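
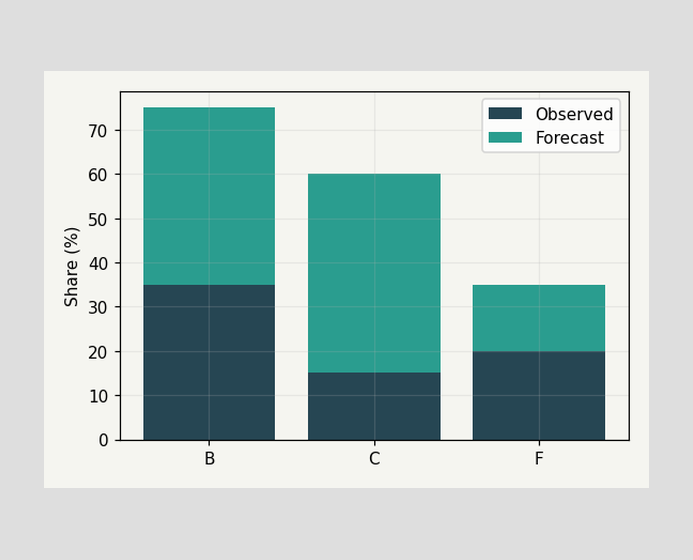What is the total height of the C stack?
60%

The C stack's top reaches 60% on the y-axis.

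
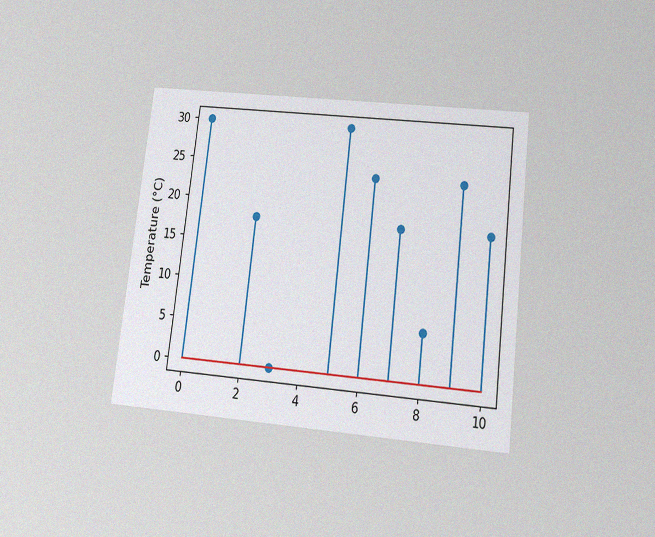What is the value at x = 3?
0°C

The chart is tilted about 7° clockwise and viewed slightly from below, with some photo noise. The stem at x=3 reaches 0°C.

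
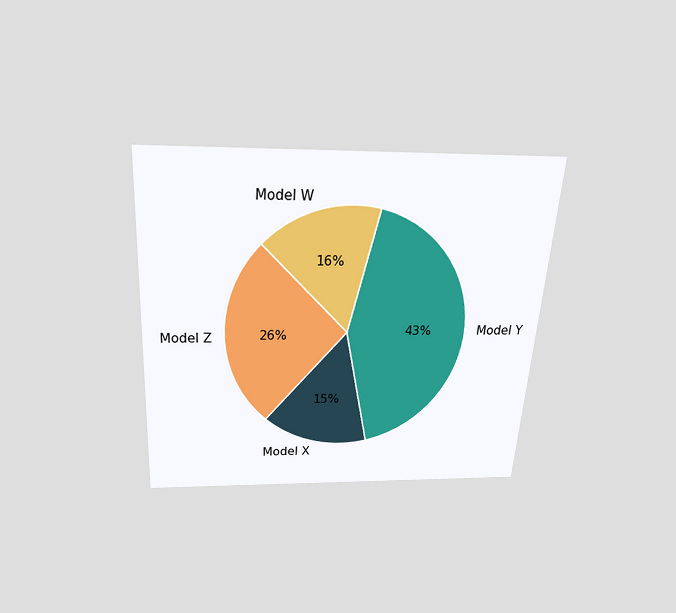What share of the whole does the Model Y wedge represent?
43%

The chart is tilted about 4° clockwise and viewed slightly from above. The Model Y slice takes up 43% of the pie.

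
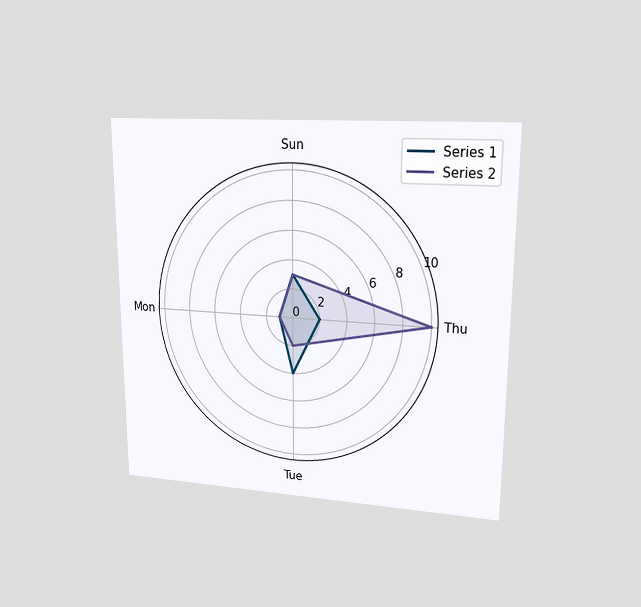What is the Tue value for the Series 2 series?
2

The chart is viewed at a slight angle. On the Tue axis, Series 2 reaches 2.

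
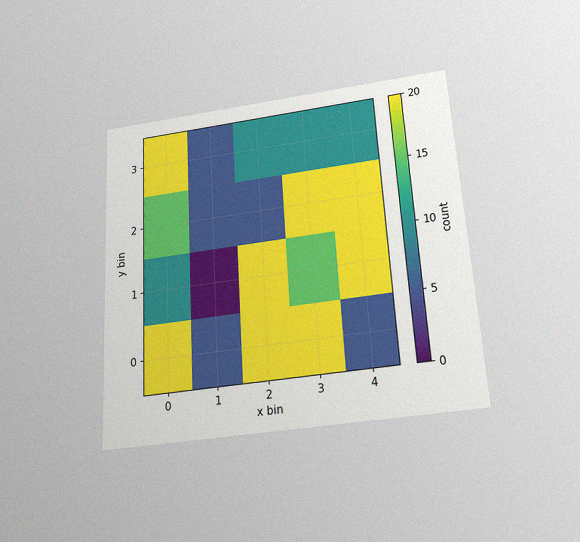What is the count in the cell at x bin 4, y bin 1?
The chart is tilted about 3° counter-clockwise and viewed slightly from below, with some photo noise. Matching the cell (4, 1) against the colorbar gives 20.

20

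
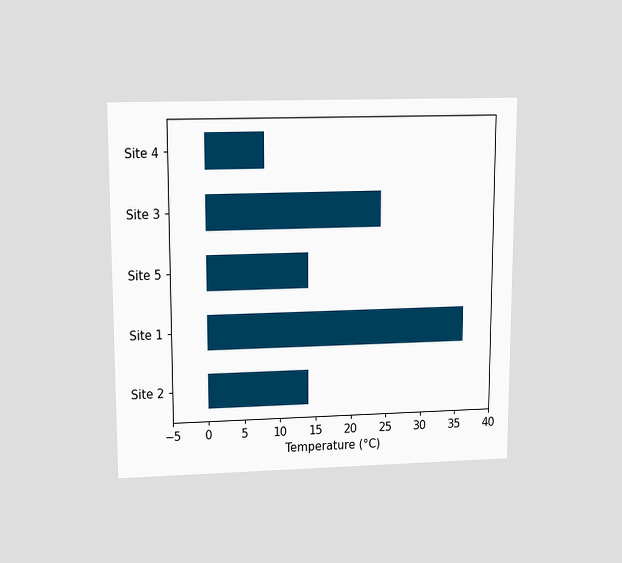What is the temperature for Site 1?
The chart is viewed slightly from above. Reading along the chart's x-axis, the Site 1 bar reaches 36°C.

36°C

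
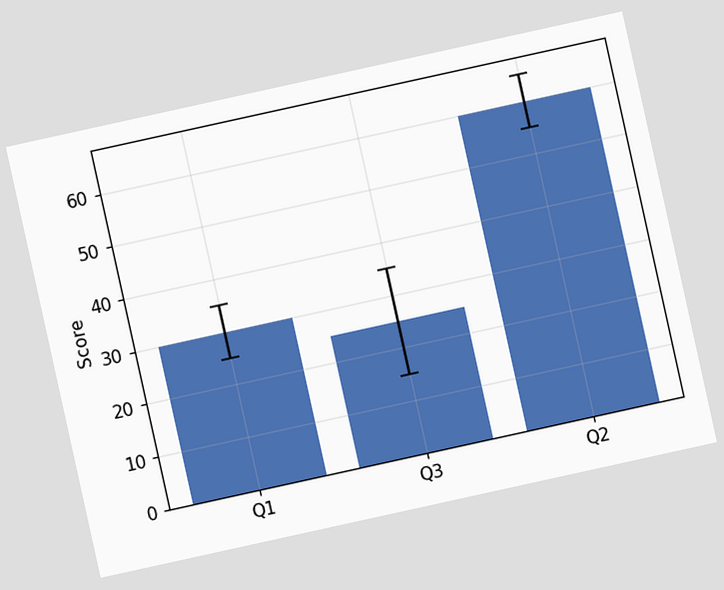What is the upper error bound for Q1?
The chart is tilted about 12° counter-clockwise. The Q1 bar's upper whisker reaches 35.

35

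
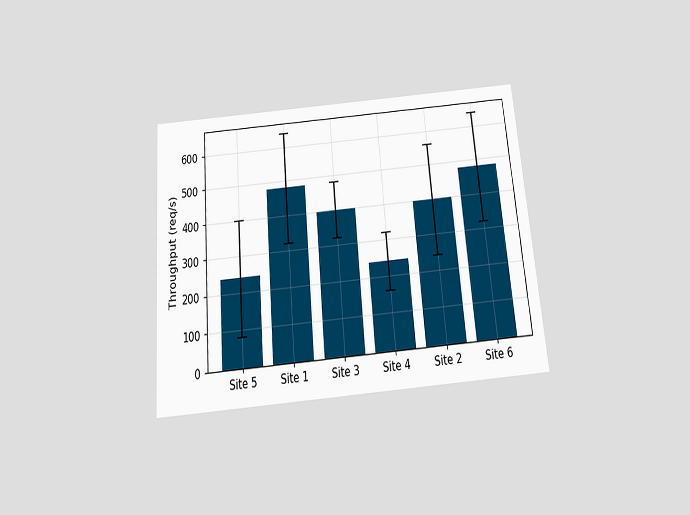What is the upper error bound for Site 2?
The chart is tilted about 5° counter-clockwise and viewed slightly from below. The Site 2 bar's upper whisker reaches 560req/s.

560req/s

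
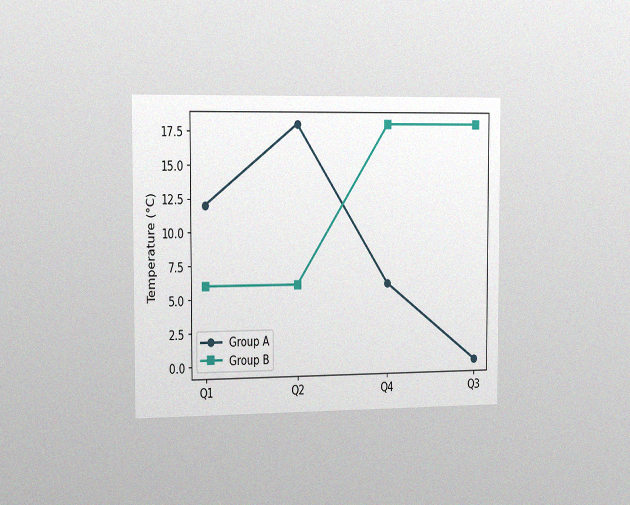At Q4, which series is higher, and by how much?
Group B, by 12°C

The chart is viewed slightly from the left, with some photo noise. At Q4, Group B sits above the other line by 12°C.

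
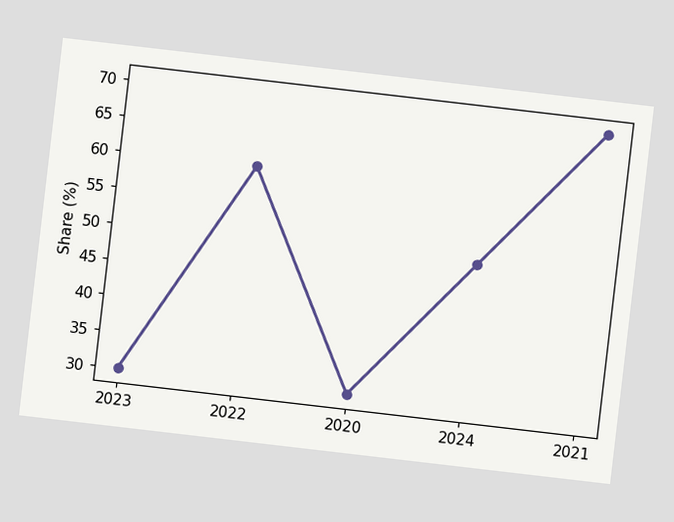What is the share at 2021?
The chart is tilted about 7° clockwise. At 2021, the line is at 70%.

70%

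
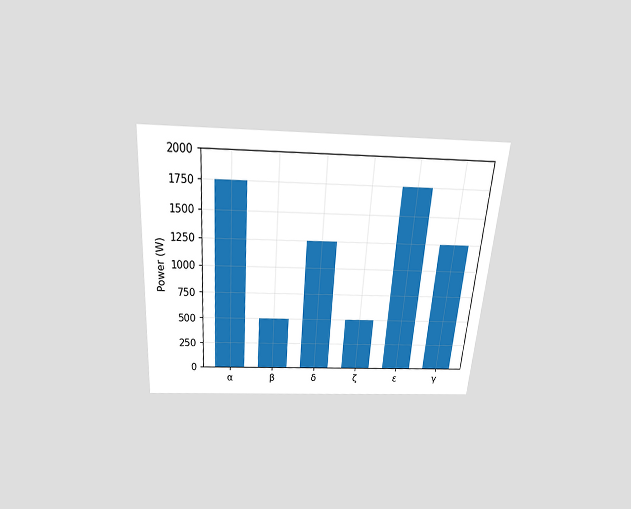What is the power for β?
500W

The chart is tilted about 4° clockwise and viewed slightly from above. Reading along the chart's y-axis, the β bar reaches 500W.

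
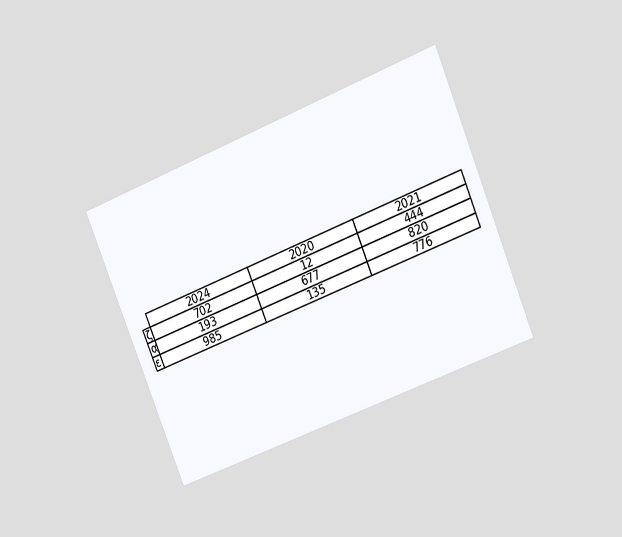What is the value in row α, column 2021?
820

The chart is tilted about 22° counter-clockwise and viewed at a slight angle. The (α, 2021) cell reads 820.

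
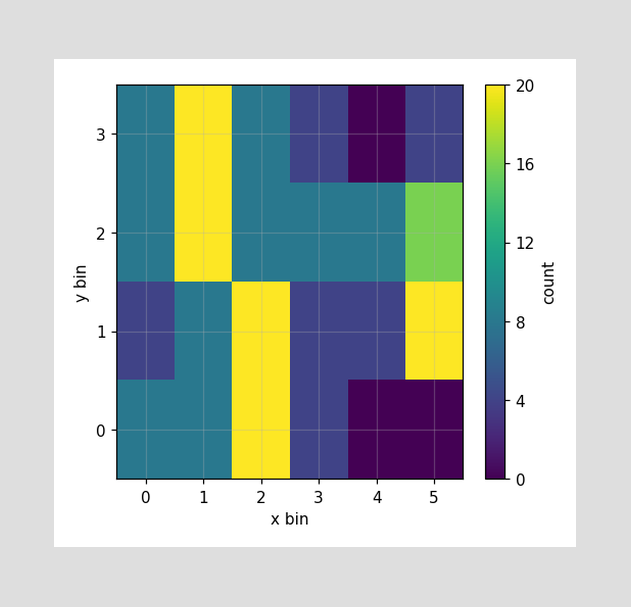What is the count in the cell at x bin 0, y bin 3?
8

Matching the cell (0, 3) against the colorbar gives 8.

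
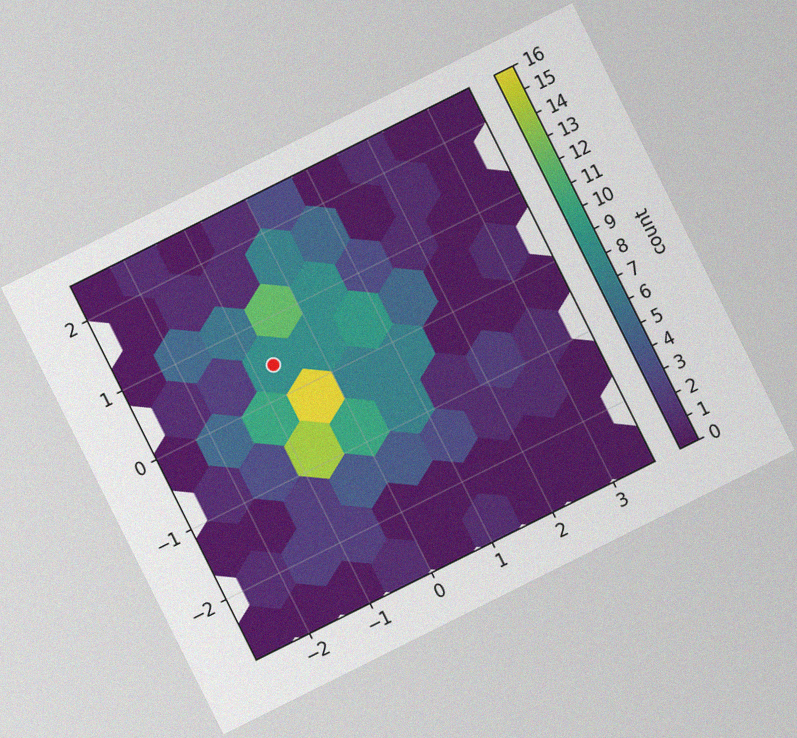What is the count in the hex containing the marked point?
8

The chart is tilted about 26° counter-clockwise, with some photo noise. The marked hex reads 8 on the colorbar.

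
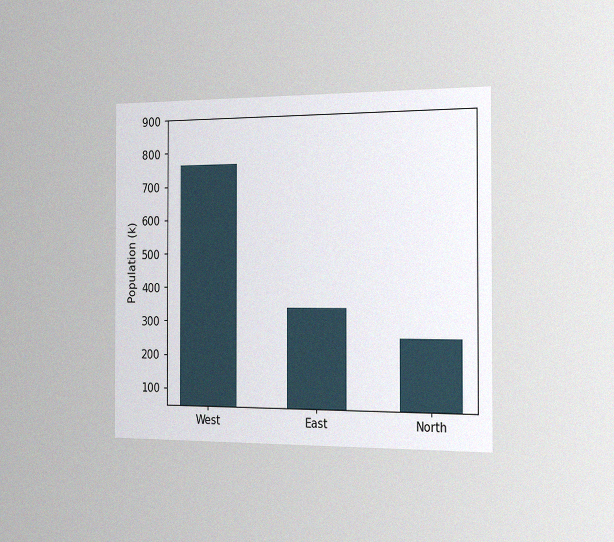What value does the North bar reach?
The chart is viewed slightly from the right, with some photo noise. Reading along the chart's y-axis, the North bar reaches 255k.

255k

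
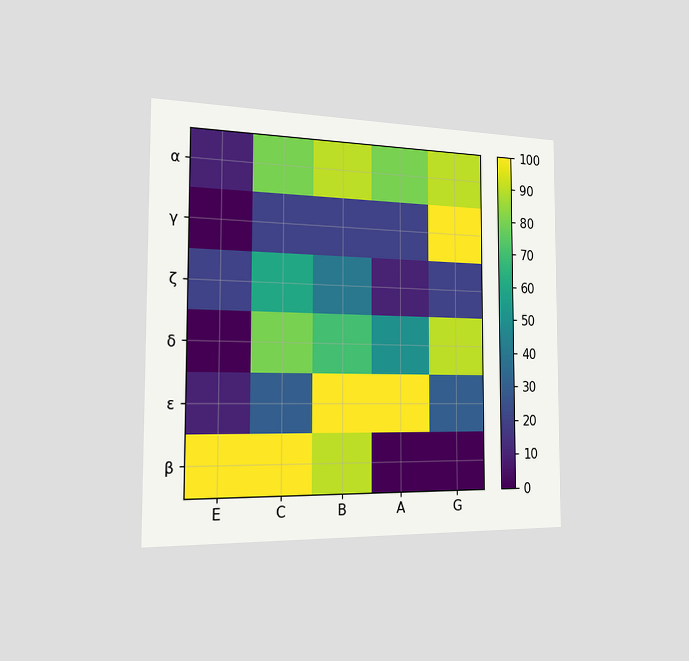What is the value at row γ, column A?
20

The chart is viewed slightly from the left. Matching cell (γ, A) against the colorbar gives 20.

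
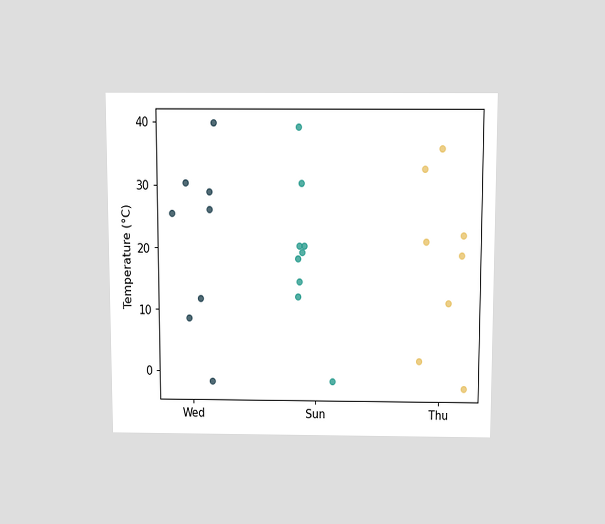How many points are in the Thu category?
8

The chart is viewed slightly from above. Counting the markers in the Thu column gives 8.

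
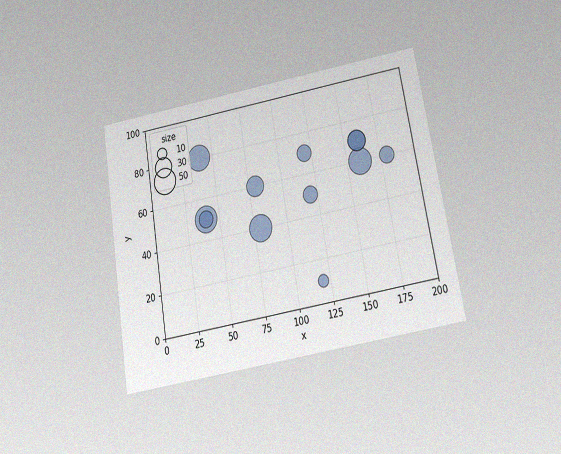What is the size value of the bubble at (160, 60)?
50

The chart is tilted about 10° counter-clockwise and viewed slightly from below, with some photo noise. Matching the bubble at (160, 60) against the size legend gives 50.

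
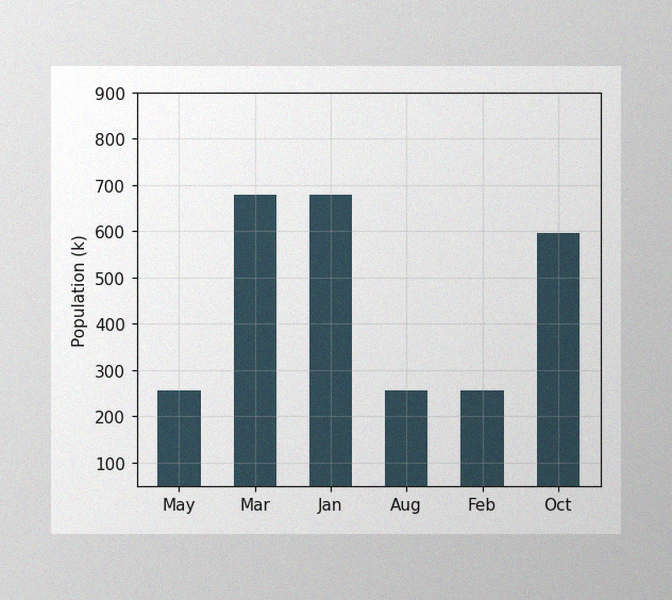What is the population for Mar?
680k

The image has some photo noise and uneven lighting. Reading along the chart's y-axis, the Mar bar reaches 680k.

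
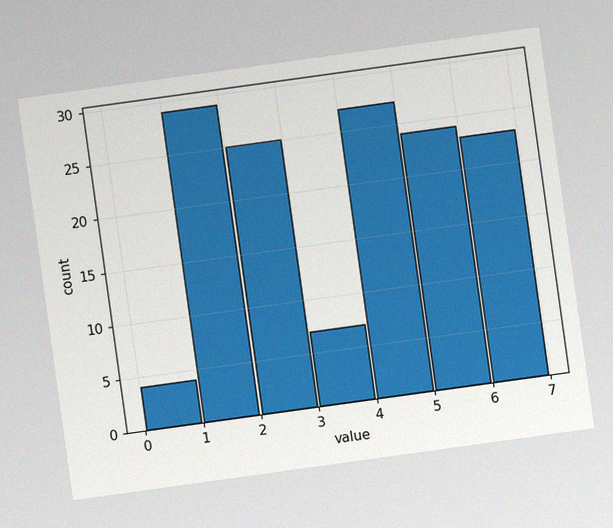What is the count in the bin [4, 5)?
27

The chart is tilted about 8° counter-clockwise, with some photo noise. The [4, 5) bin has height 27.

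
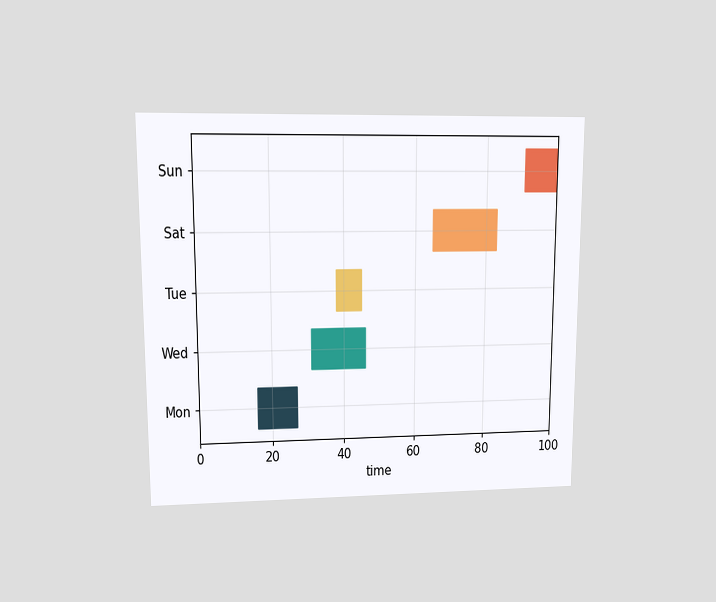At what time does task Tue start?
The chart is viewed at a slight angle. The Tue bar begins at t=38.

38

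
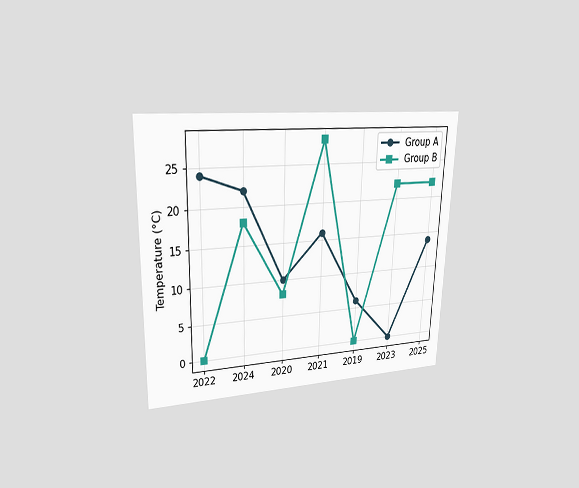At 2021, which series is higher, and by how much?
The chart is viewed at a slight angle. At 2021, Group B sits above the other line by 12°C.

Group B, by 12°C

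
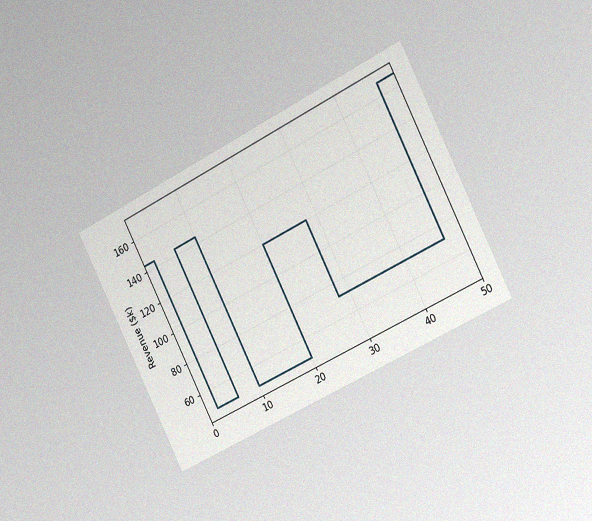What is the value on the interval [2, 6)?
The chart is tilted about 26° counter-clockwise and viewed slightly from the right, with some photo noise. On [2, 6) the step sits at $48k.

$48k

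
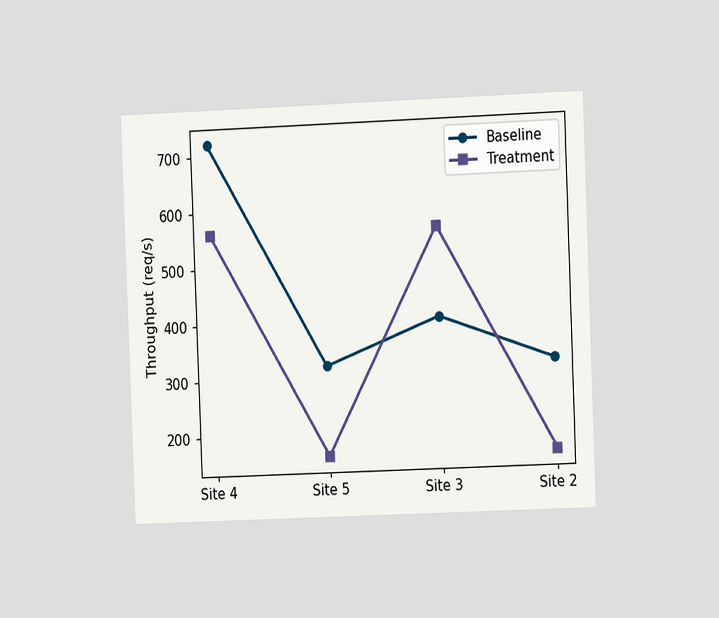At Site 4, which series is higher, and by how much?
Baseline, by 160req/s

The chart is tilted about 2° counter-clockwise and viewed at a slight angle. At Site 4, Baseline sits above the other line by 160req/s.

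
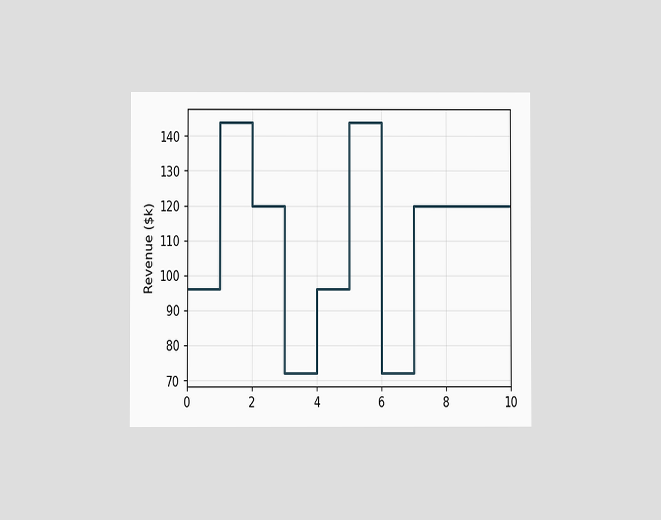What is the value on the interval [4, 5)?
$96k

The chart is viewed at a slight angle. On [4, 5) the step sits at $96k.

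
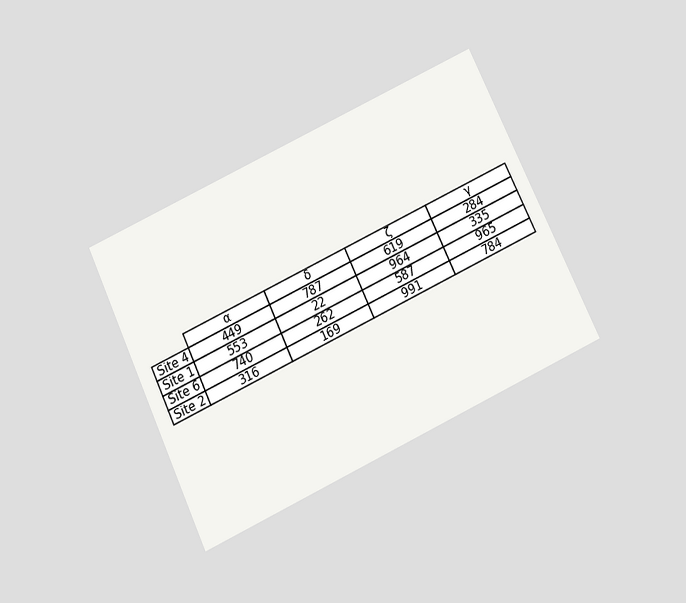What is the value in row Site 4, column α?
449

The chart is tilted about 25° counter-clockwise and viewed slightly from below. The (Site 4, α) cell reads 449.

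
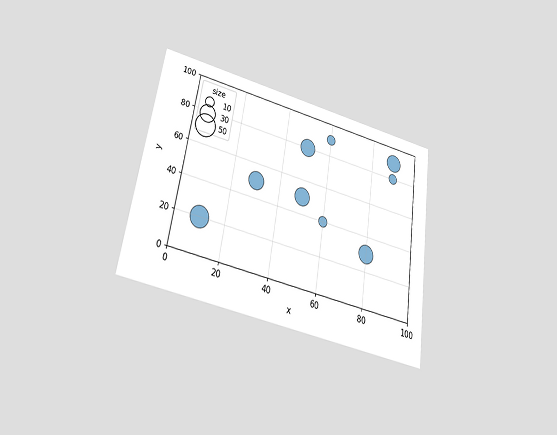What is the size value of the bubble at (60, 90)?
The chart is tilted about 9° clockwise and viewed slightly from below. Matching the bubble at (60, 90) against the size legend gives 10.

10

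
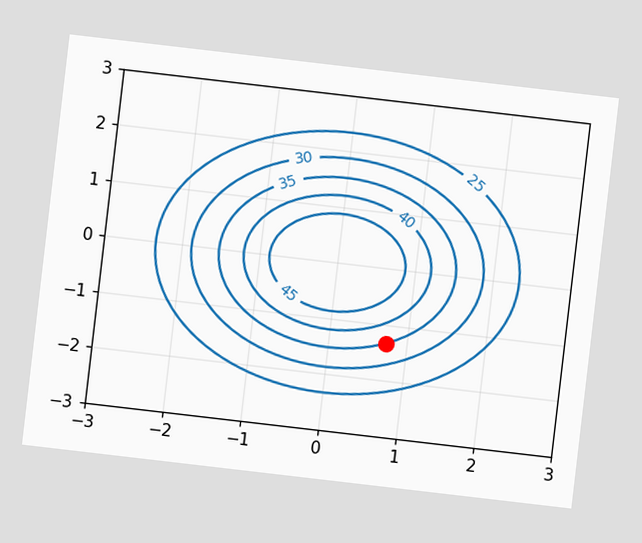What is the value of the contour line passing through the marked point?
The chart is tilted about 7° clockwise. The marked point sits on the contour labelled 35.

35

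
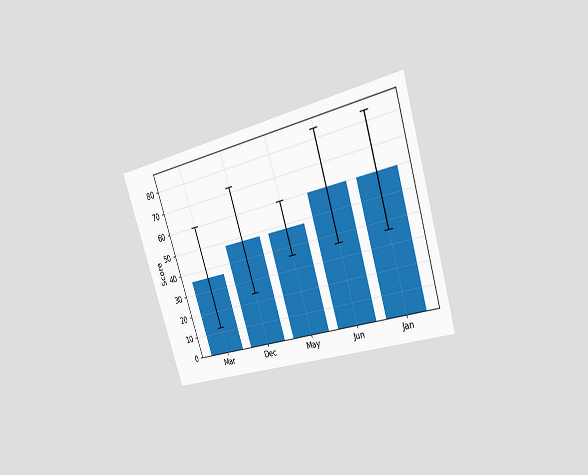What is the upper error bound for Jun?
The chart is tilted about 18° counter-clockwise and viewed slightly from the right. The Jun bar's upper whisker reaches 84.

84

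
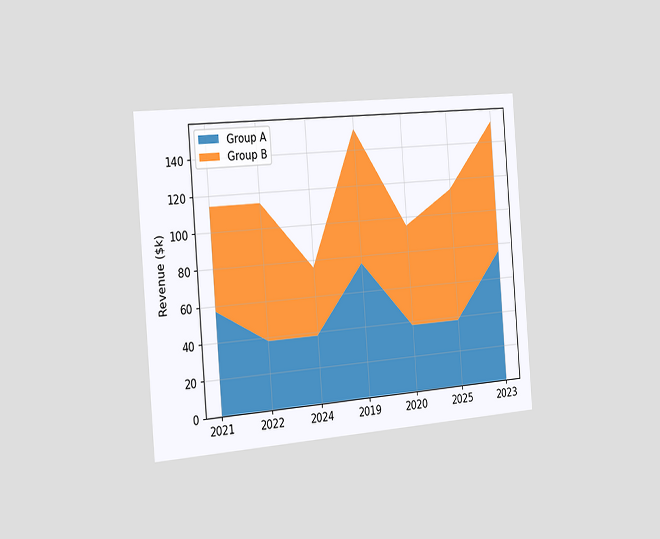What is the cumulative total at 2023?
$152k

The chart is tilted about 4° counter-clockwise and viewed slightly from the left. The stacked total at 2023 reaches $152k.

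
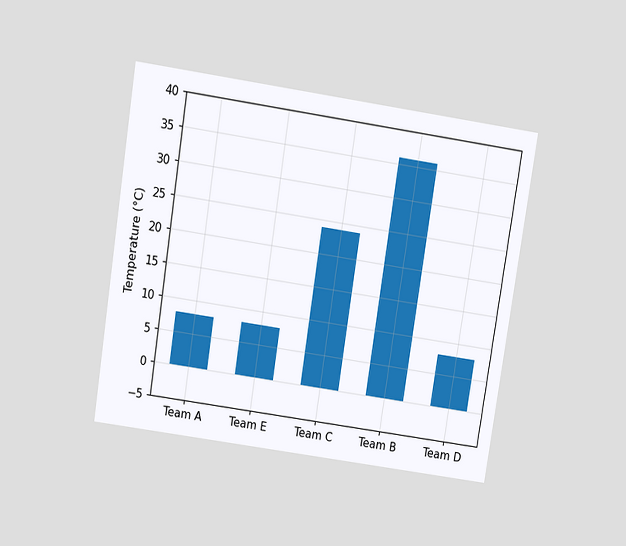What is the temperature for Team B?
36°C

The chart is tilted about 9° clockwise and viewed slightly from above. Reading along the chart's y-axis, the Team B bar reaches 36°C.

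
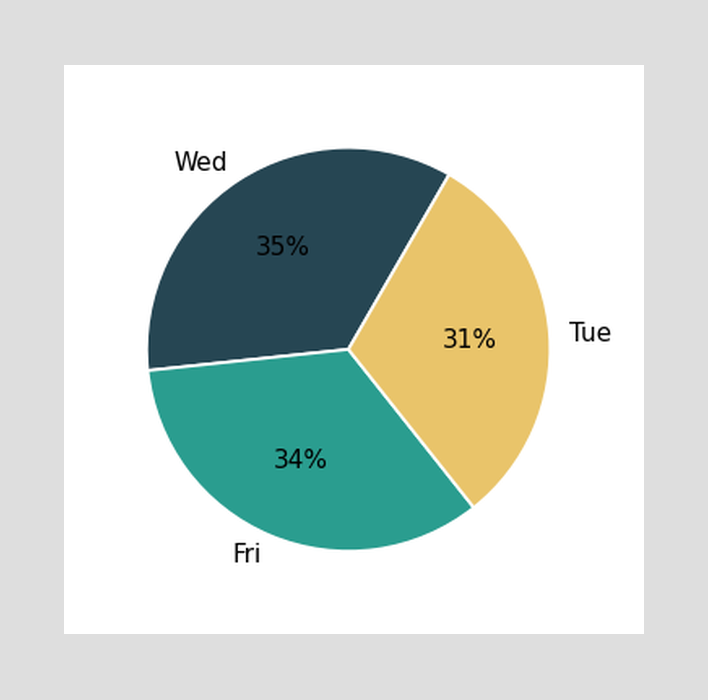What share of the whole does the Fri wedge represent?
The Fri slice takes up 34% of the pie.

34%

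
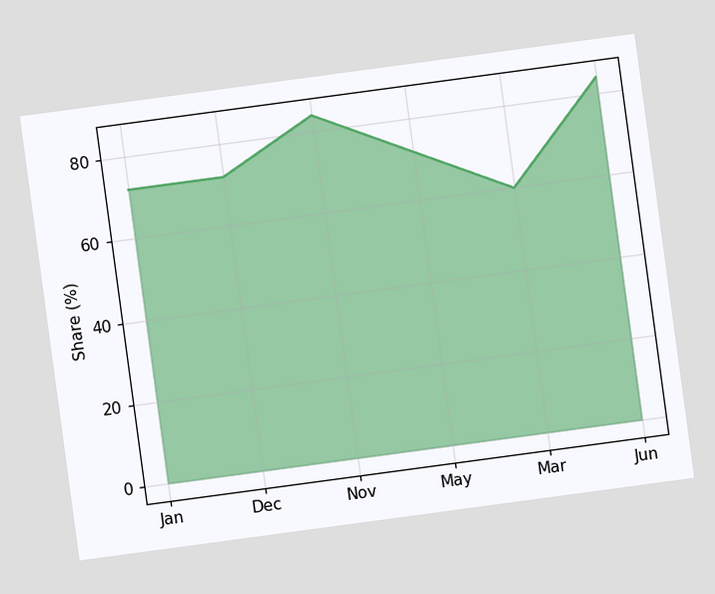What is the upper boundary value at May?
72%

The chart is tilted about 8° counter-clockwise. At May the upper boundary is at 72%.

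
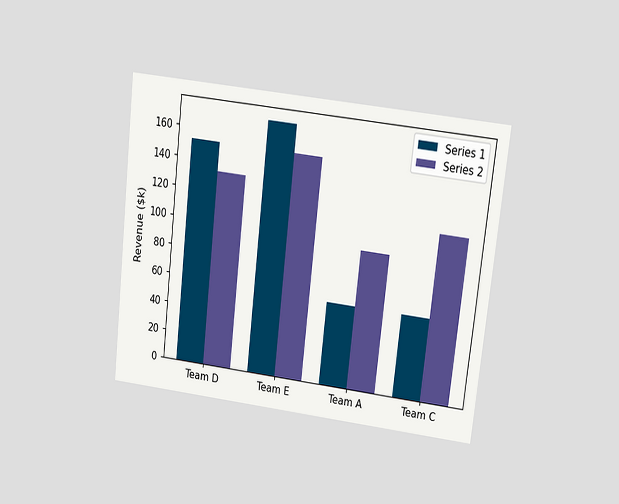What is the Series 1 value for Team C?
The chart is tilted about 7° clockwise and viewed at a slight angle. The Series 1 bar at Team C reaches $57k on the y-axis.

$57k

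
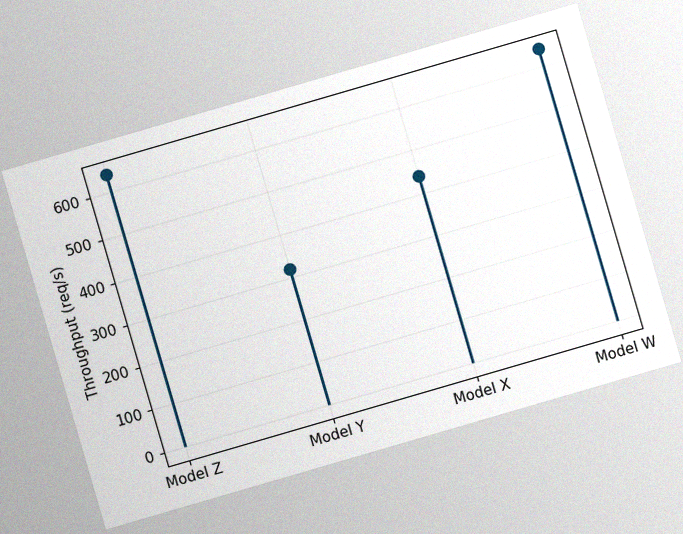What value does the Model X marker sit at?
440req/s

The chart is tilted about 16° counter-clockwise, with some photo noise. The Model X marker sits at 440req/s.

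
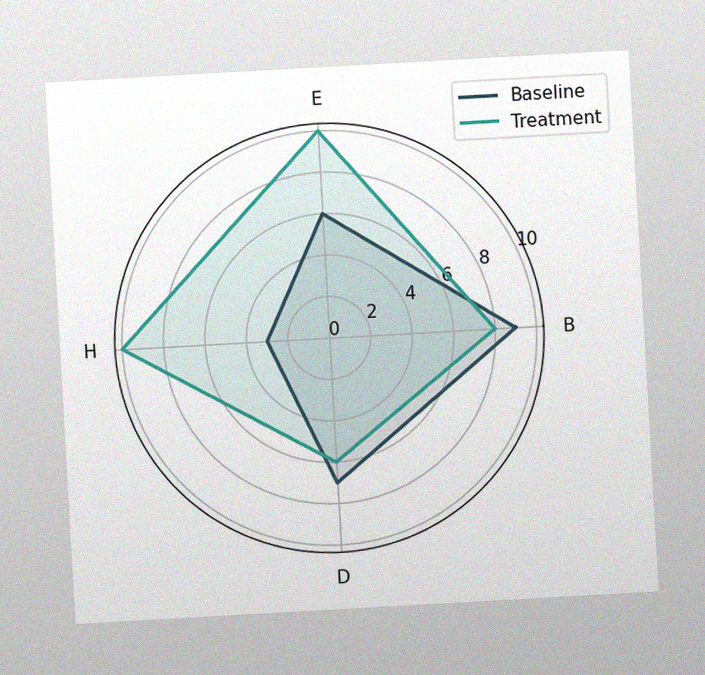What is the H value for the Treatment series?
10

The chart is tilted about 3° counter-clockwise, with some photo noise. On the H axis, Treatment reaches 10.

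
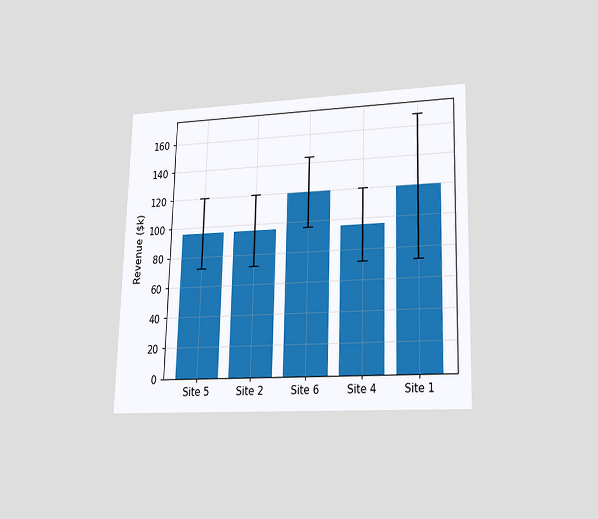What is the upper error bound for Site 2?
$120k

The chart is viewed at a slight angle. The Site 2 bar's upper whisker reaches $120k.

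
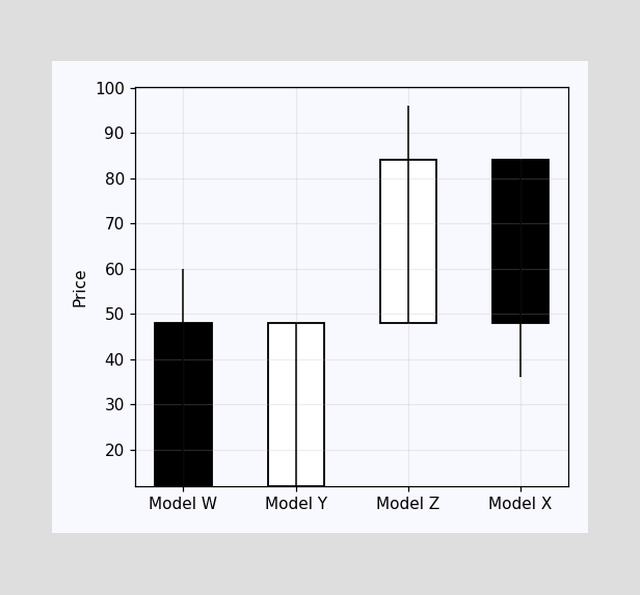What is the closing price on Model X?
The Model X candle closes at 48.

48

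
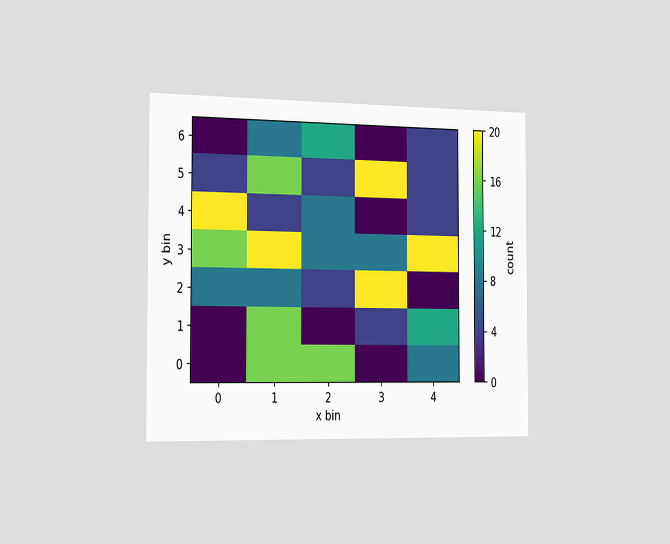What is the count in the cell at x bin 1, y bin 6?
8

The chart is viewed slightly from the left. Matching the cell (1, 6) against the colorbar gives 8.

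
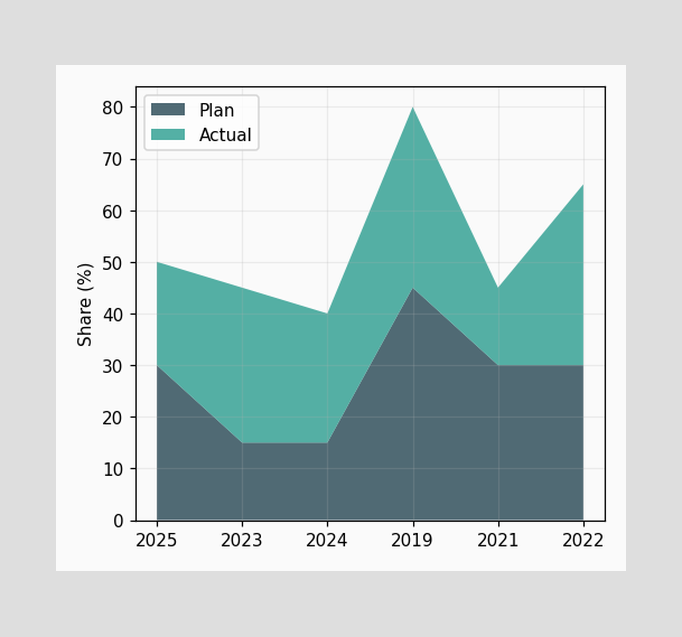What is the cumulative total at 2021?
45%

The stacked total at 2021 reaches 45%.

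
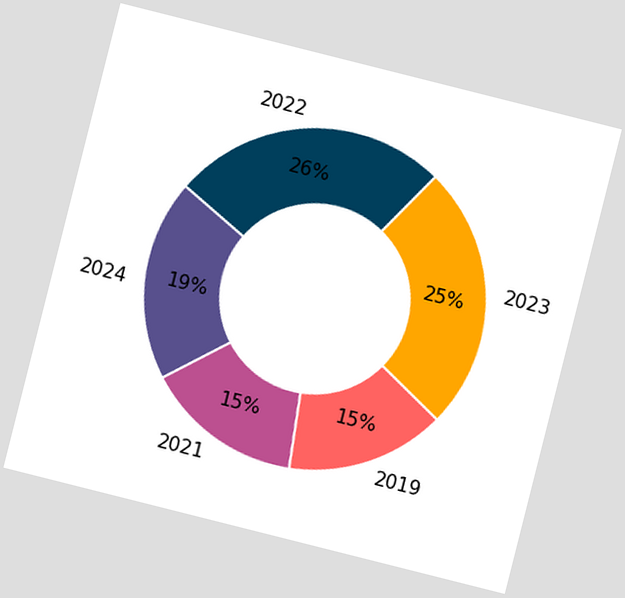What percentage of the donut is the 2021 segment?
The chart is tilted about 14° clockwise. The 2021 segment takes up 15% of the ring.

15%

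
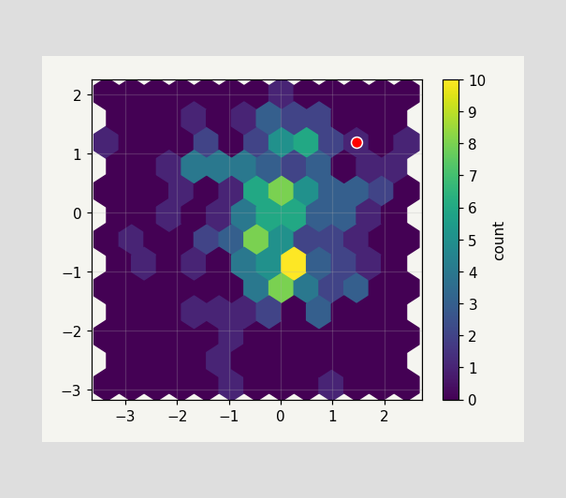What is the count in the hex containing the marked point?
The marked hex reads 1 on the colorbar.

1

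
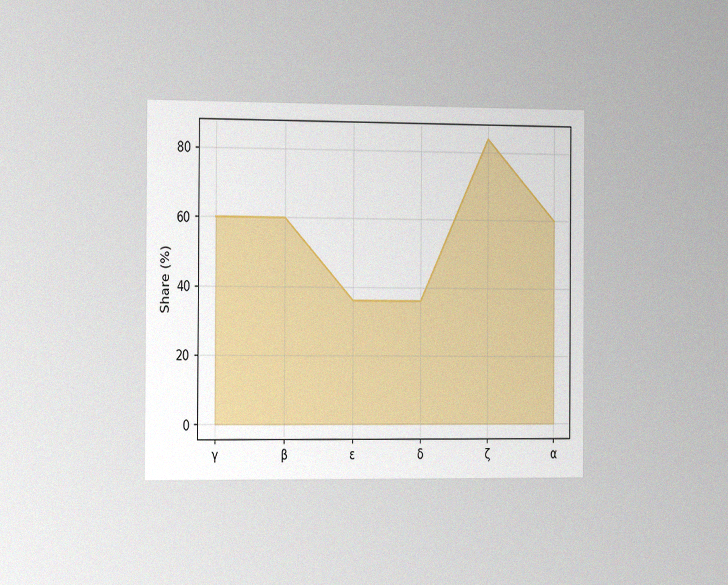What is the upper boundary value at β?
60%

The chart is viewed slightly from the left, with some photo noise. At β the upper boundary is at 60%.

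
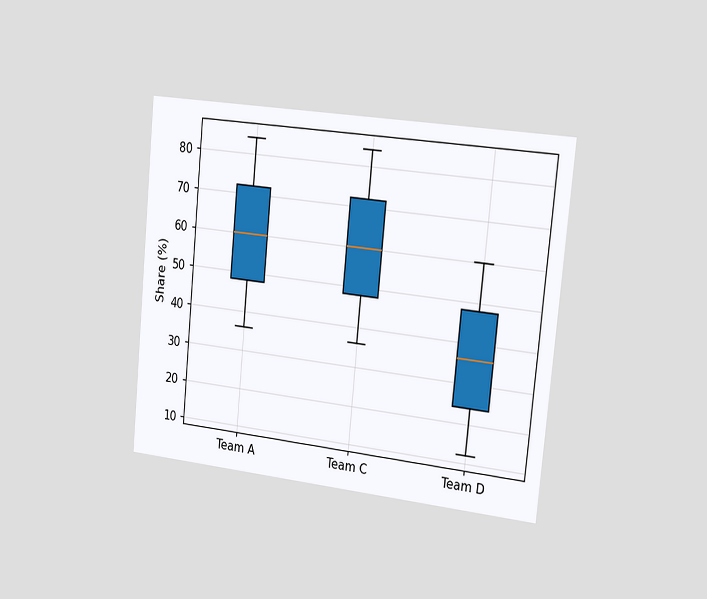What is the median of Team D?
36%

The chart is tilted about 6° clockwise and viewed slightly from the right. The median line in the Team D box sits at 36%.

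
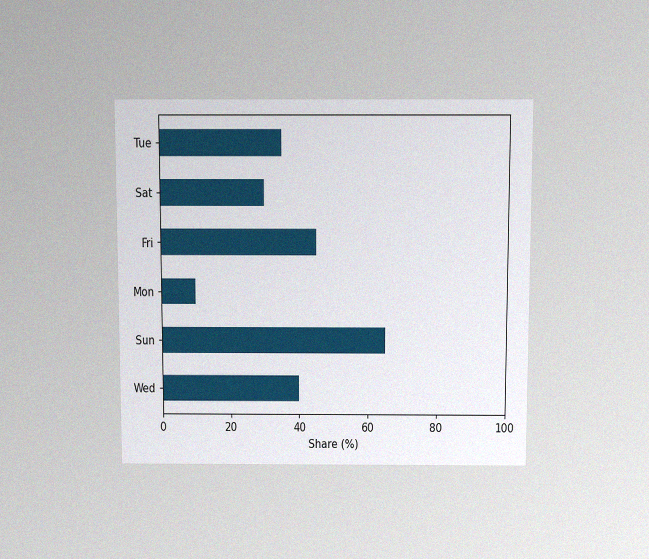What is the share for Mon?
The chart is viewed slightly from above, with some photo noise. Reading along the chart's x-axis, the Mon bar reaches 10%.

10%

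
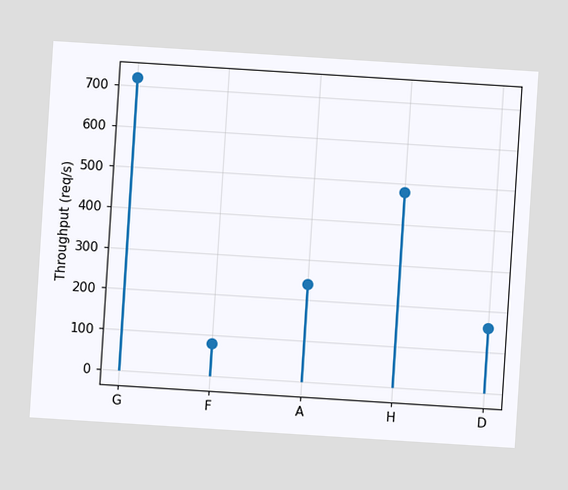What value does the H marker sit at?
480req/s

The chart is tilted about 4° clockwise. The H marker sits at 480req/s.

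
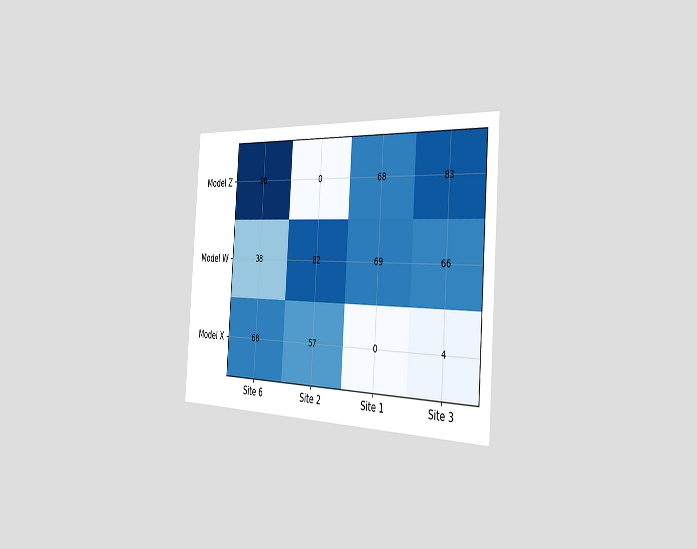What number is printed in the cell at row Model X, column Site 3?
The chart is tilted about 4° clockwise and viewed slightly from the right. The (Model X, Site 3) cell reads 4.

4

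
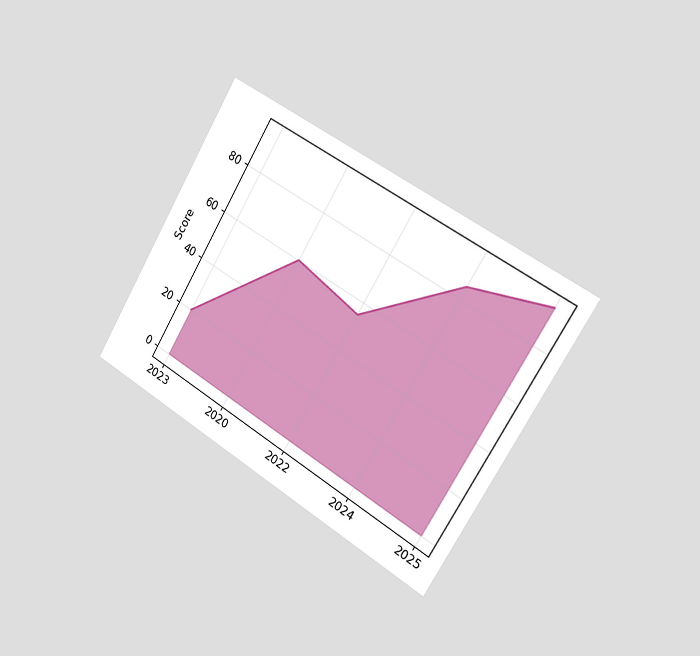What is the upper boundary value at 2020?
60

The chart is tilted about 31° clockwise and viewed slightly from the right. At 2020 the upper boundary is at 60.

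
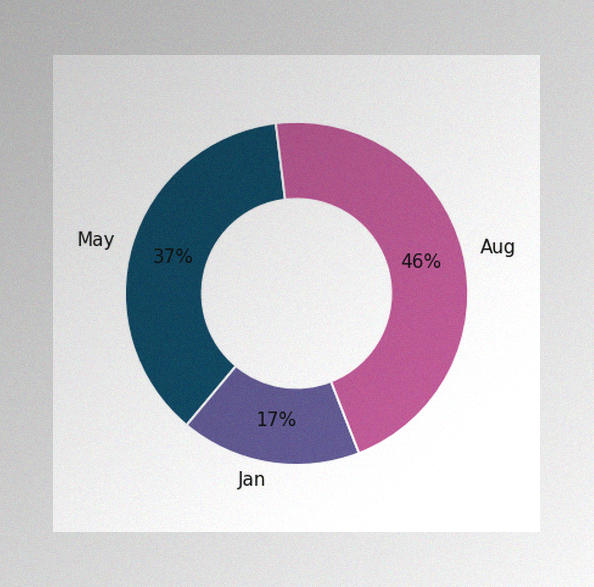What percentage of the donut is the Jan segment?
The image has some photo noise and uneven lighting. The Jan segment takes up 17% of the ring.

17%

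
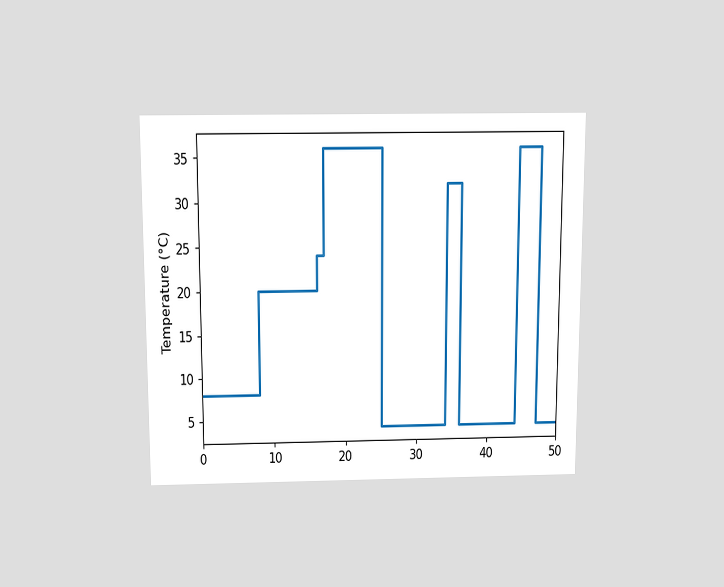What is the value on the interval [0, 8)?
8°C

The chart is viewed slightly from above. On [0, 8) the step sits at 8°C.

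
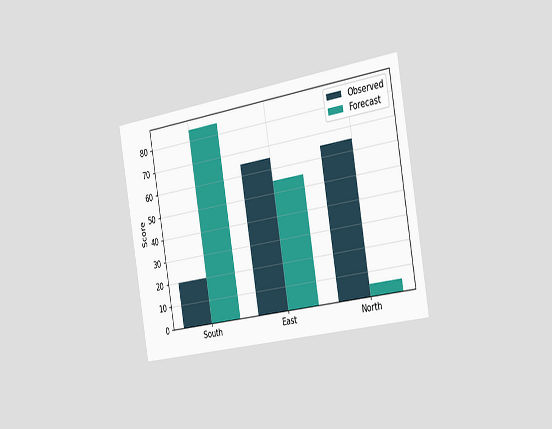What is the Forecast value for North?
The chart is tilted about 10° counter-clockwise and viewed slightly from the right. The Forecast bar at North reaches 5 on the y-axis.

5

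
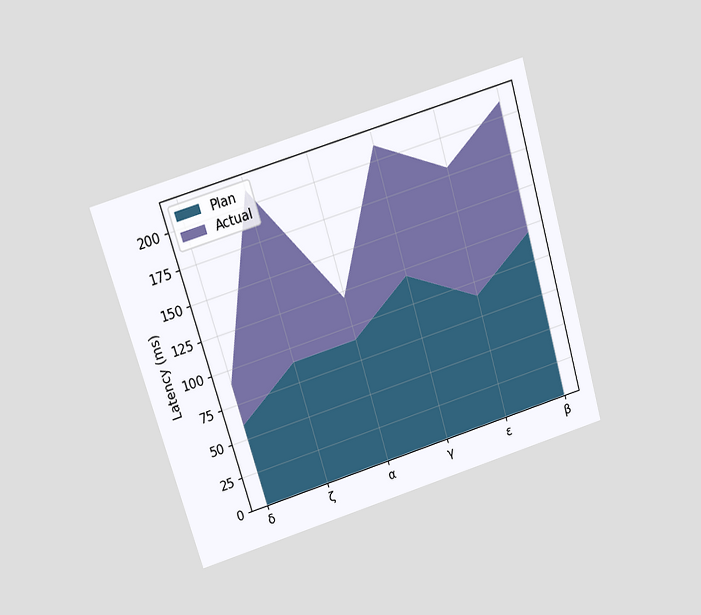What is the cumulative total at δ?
The chart is tilted about 16° counter-clockwise and viewed slightly from above. The stacked total at δ reaches 90ms.

90ms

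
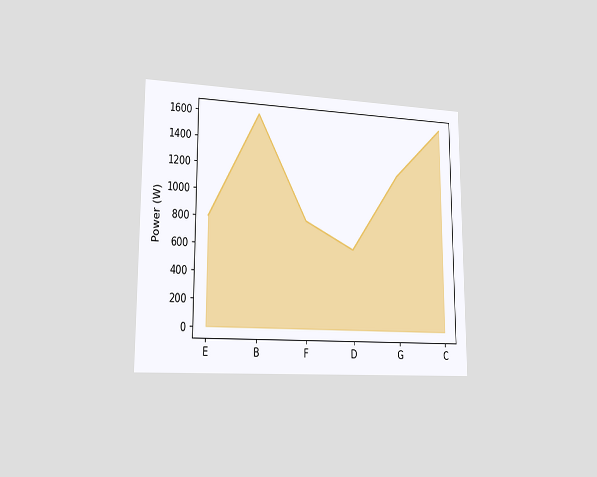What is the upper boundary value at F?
The chart is viewed slightly from the left. At F the upper boundary is at 800W.

800W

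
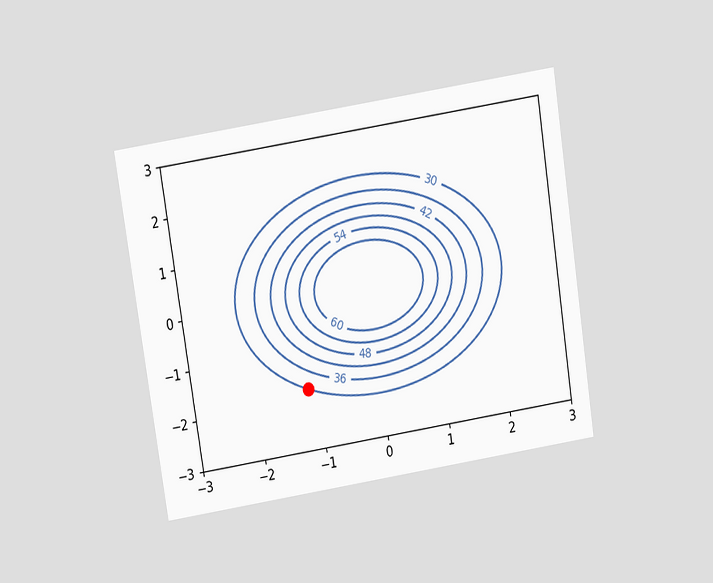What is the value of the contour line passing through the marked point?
30

The chart is tilted about 9° counter-clockwise and viewed slightly from above. The marked point sits on the contour labelled 30.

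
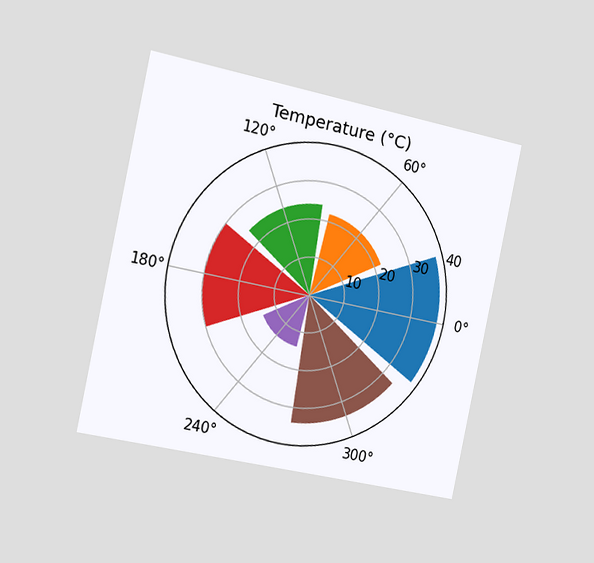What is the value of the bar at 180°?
The chart is tilted about 12° clockwise and viewed slightly from the left. The bar at 180° reaches 30°C on the radial axis.

30°C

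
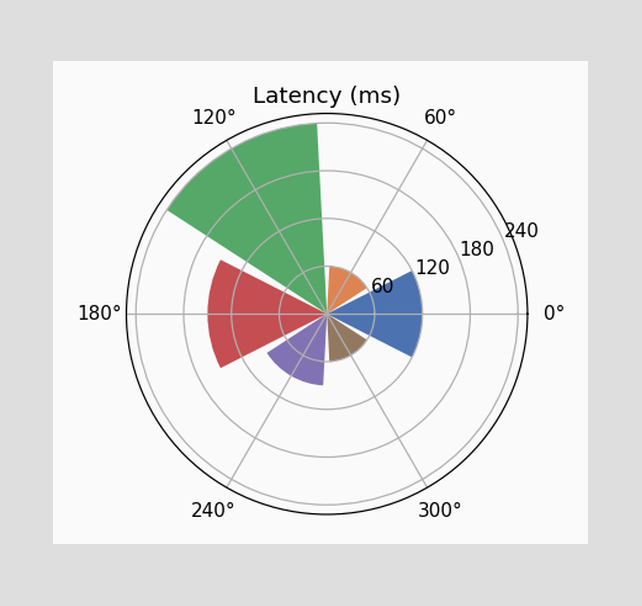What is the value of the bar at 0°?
The bar at 0° reaches 120ms on the radial axis.

120ms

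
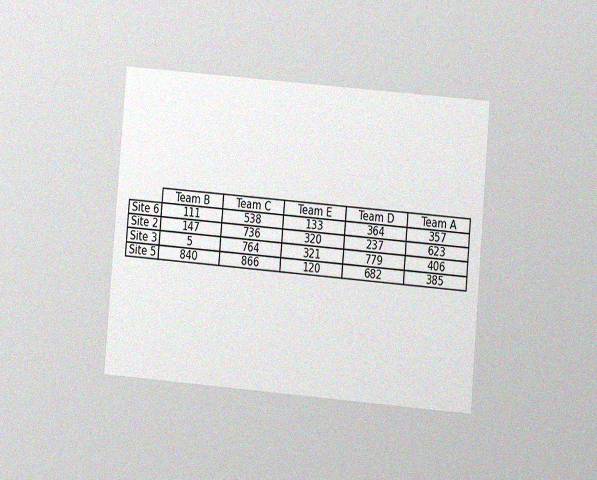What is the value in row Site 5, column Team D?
The chart is tilted about 5° clockwise and viewed at a slight angle, with some photo noise. The (Site 5, Team D) cell reads 682.

682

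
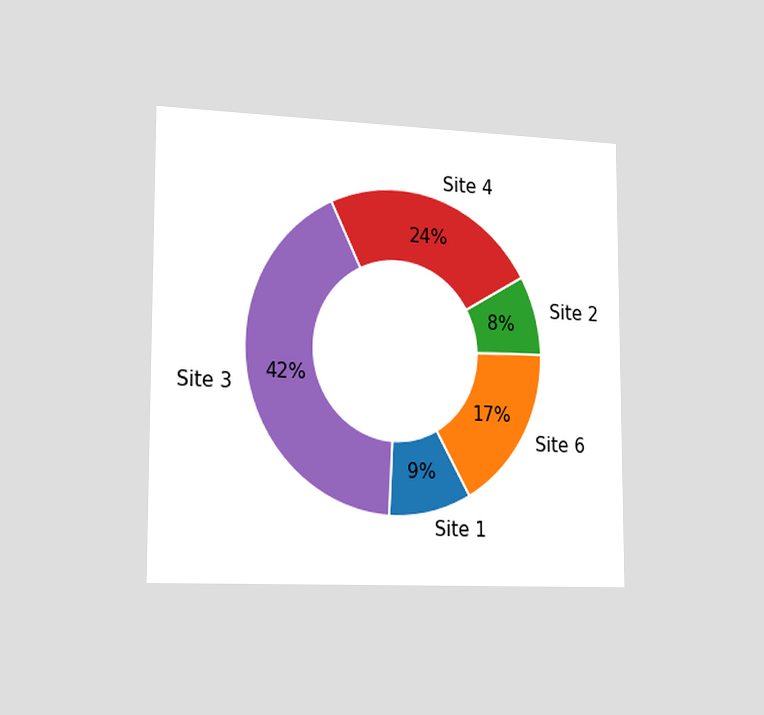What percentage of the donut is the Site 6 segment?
The chart is viewed slightly from the left. The Site 6 segment takes up 17% of the ring.

17%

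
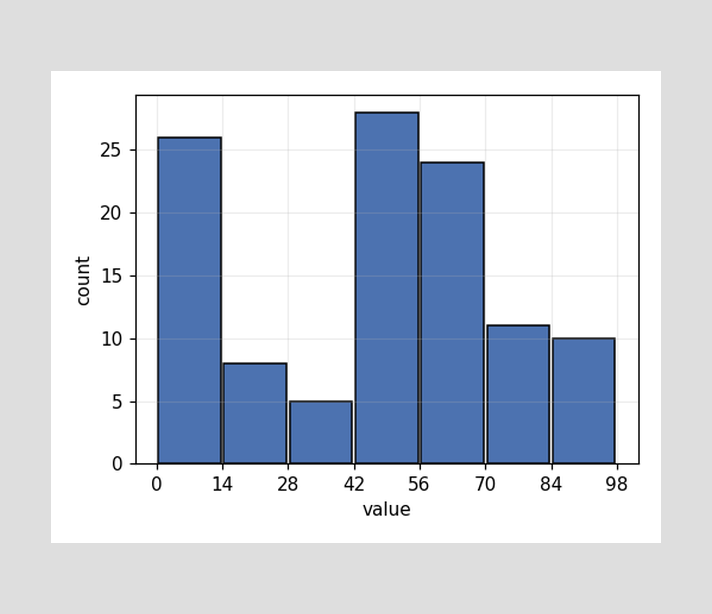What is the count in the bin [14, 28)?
The [14, 28) bin has height 8.

8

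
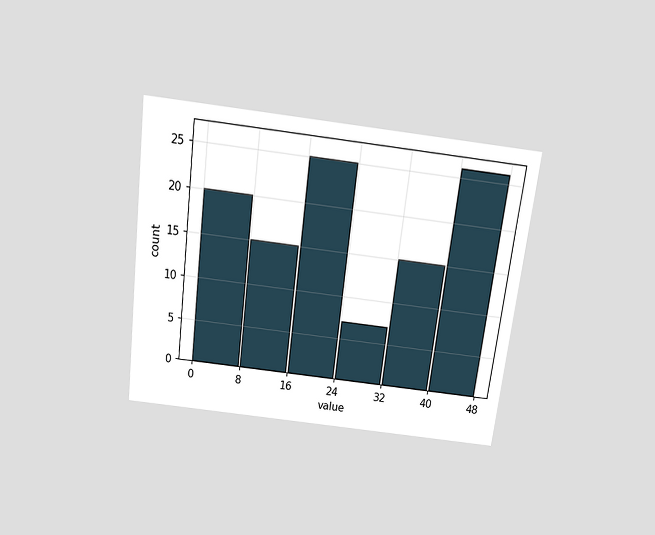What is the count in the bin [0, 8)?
20

The chart is tilted about 7° clockwise and viewed slightly from above. The [0, 8) bin has height 20.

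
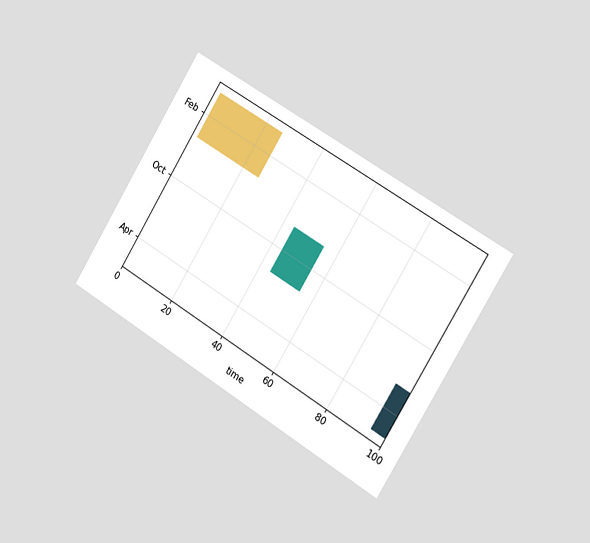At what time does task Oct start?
44

The chart is tilted about 32° clockwise and viewed slightly from the right. The Oct bar begins at t=44.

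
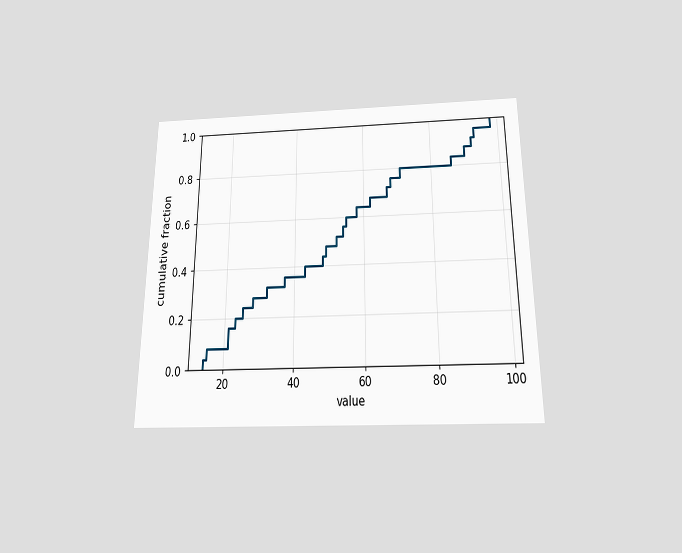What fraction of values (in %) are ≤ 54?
The chart is viewed slightly from below. At x=54 the ECDF step is at 56%.

56%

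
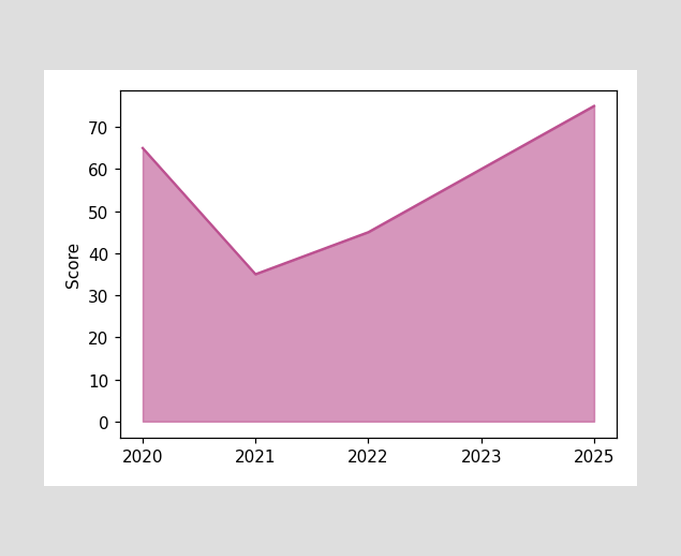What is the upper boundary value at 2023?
60

At 2023 the upper boundary is at 60.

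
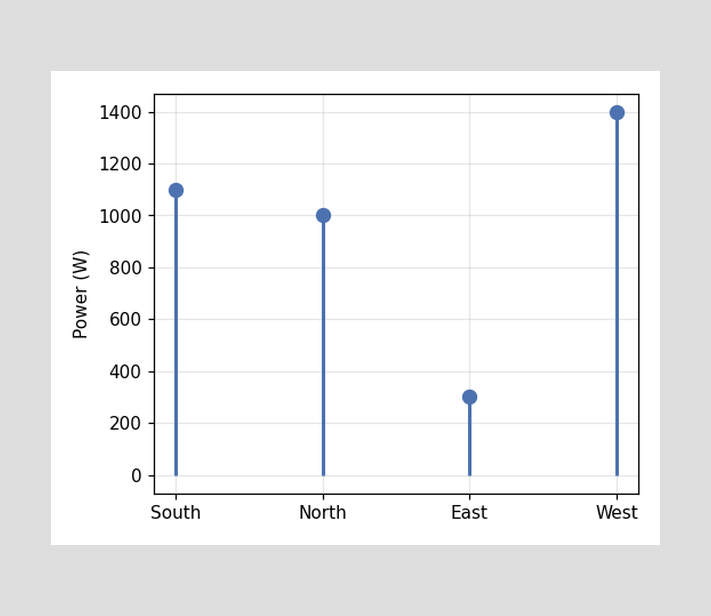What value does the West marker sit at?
1400W

The West marker sits at 1400W.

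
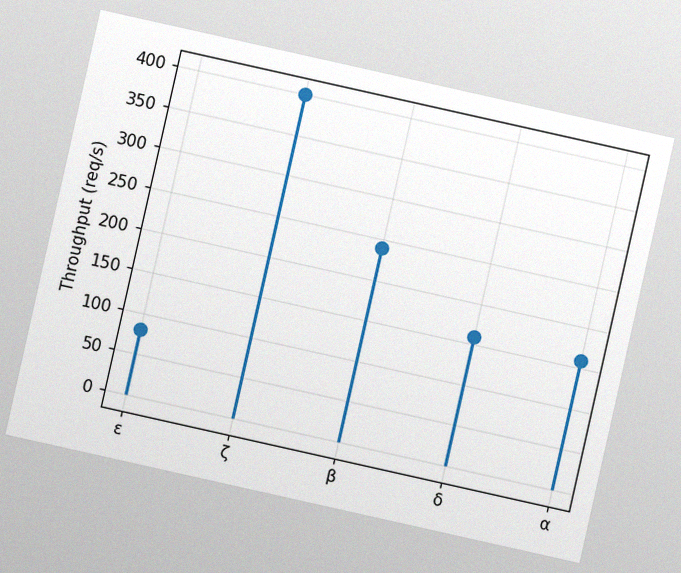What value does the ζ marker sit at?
400req/s

The chart is tilted about 13° clockwise, with some photo noise. The ζ marker sits at 400req/s.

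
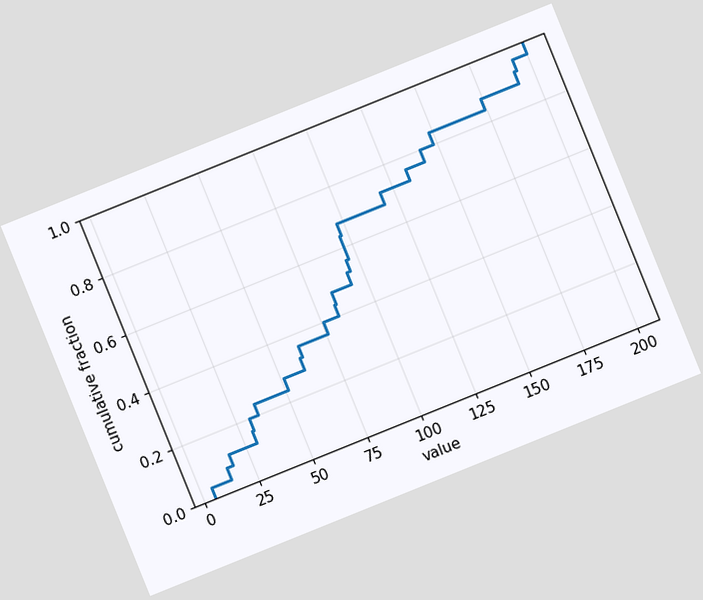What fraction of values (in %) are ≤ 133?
76%

The chart is tilted about 22° counter-clockwise. At x=133 the ECDF step is at 76%.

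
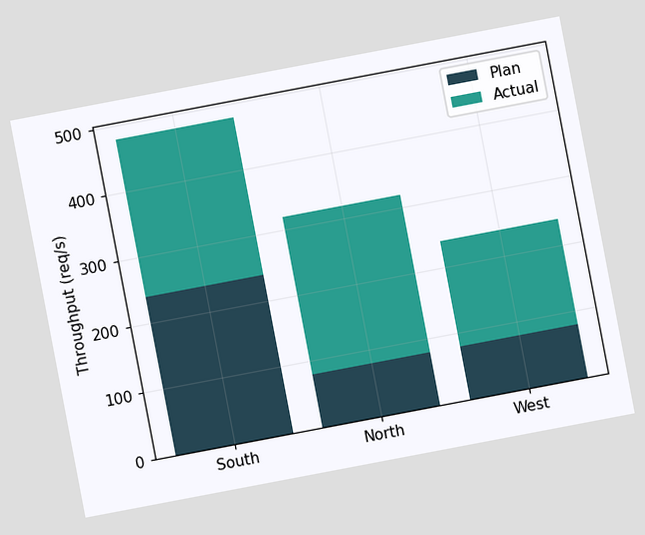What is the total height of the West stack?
The chart is tilted about 11° counter-clockwise. The West stack's top reaches 240req/s on the y-axis.

240req/s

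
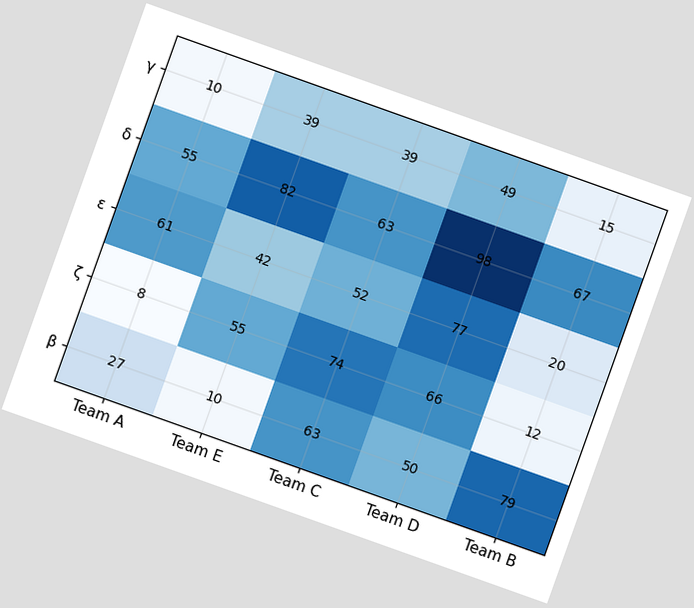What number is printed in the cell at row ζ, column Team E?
55

The chart is tilted about 20° clockwise. The (ζ, Team E) cell reads 55.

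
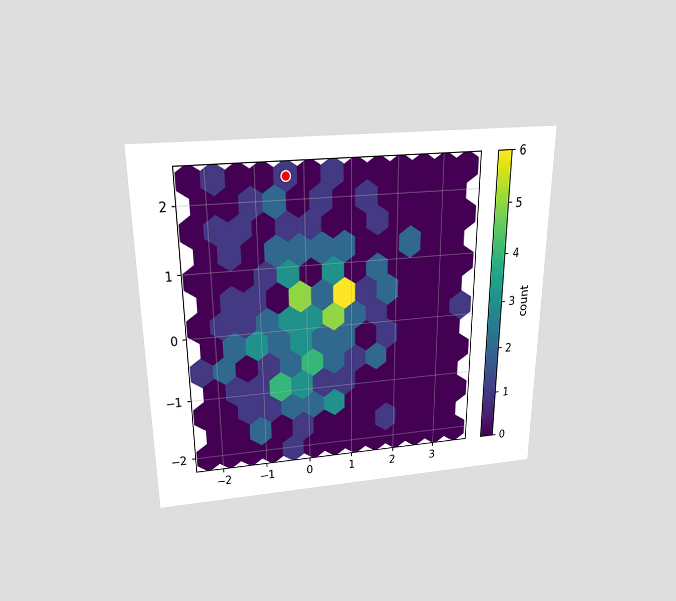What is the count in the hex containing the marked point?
The chart is viewed slightly from above. The marked hex reads 1 on the colorbar.

1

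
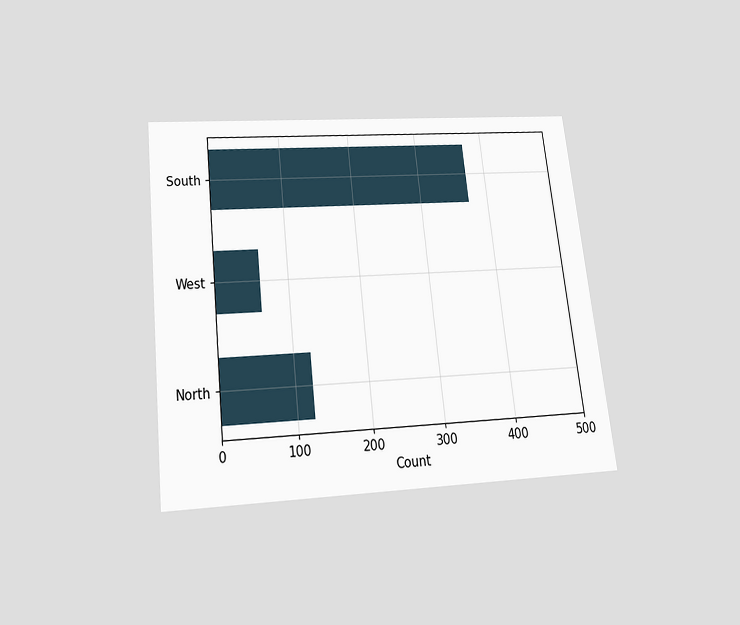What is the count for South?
372

The chart is tilted about 6° counter-clockwise and viewed slightly from below. Reading along the chart's x-axis, the South bar reaches 372.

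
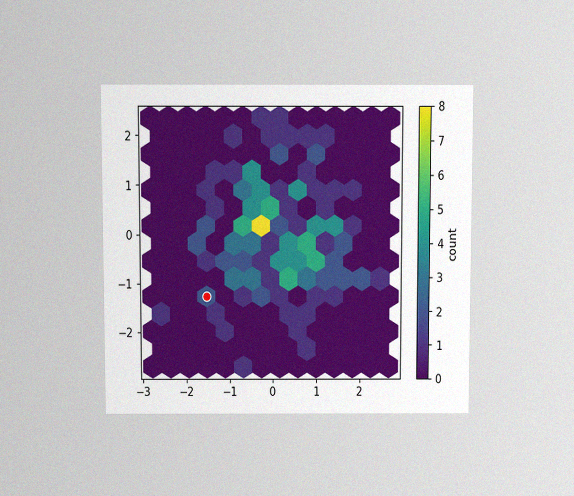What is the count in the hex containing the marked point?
2

The chart is viewed slightly from above, with some photo noise. The marked hex reads 2 on the colorbar.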